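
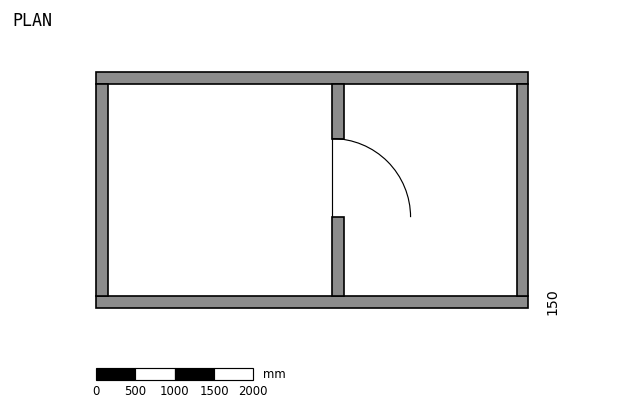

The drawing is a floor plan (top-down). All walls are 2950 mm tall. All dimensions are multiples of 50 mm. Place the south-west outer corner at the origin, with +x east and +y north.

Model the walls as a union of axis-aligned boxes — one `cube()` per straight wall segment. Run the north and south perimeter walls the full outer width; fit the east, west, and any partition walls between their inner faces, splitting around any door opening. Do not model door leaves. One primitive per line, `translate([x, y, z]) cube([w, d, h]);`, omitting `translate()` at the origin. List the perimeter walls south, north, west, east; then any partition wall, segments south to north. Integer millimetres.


cube([5500, 150, 2950]);
translate([0, 2850, 0]) cube([5500, 150, 2950]);
translate([0, 150, 0]) cube([150, 2700, 2950]);
translate([5350, 150, 0]) cube([150, 2700, 2950]);
translate([3000, 150, 0]) cube([150, 1000, 2950]);
translate([3000, 2150, 0]) cube([150, 700, 2950]);


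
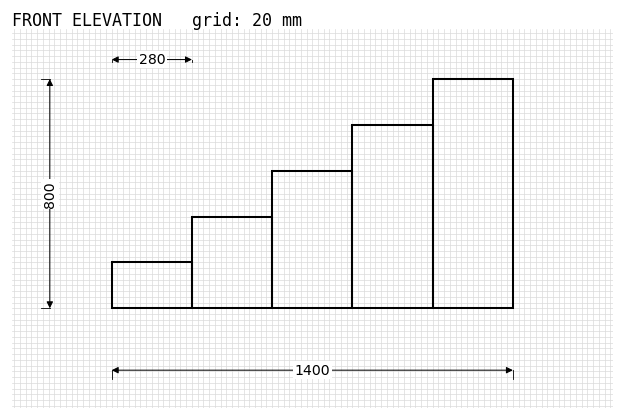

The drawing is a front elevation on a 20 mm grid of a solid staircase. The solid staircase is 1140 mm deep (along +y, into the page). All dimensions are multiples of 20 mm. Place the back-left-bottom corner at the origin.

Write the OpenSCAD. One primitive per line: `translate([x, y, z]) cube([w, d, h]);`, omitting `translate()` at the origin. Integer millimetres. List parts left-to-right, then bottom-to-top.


cube([280, 1140, 160]);
translate([280, 0, 0]) cube([280, 1140, 320]);
translate([560, 0, 0]) cube([280, 1140, 480]);
translate([840, 0, 0]) cube([280, 1140, 640]);
translate([1120, 0, 0]) cube([280, 1140, 800]);


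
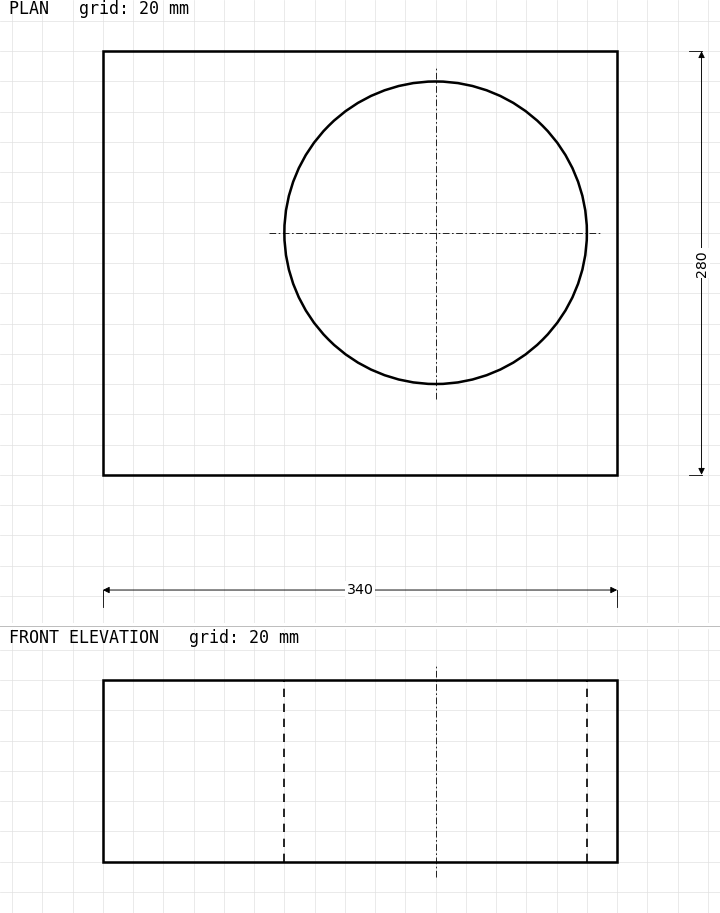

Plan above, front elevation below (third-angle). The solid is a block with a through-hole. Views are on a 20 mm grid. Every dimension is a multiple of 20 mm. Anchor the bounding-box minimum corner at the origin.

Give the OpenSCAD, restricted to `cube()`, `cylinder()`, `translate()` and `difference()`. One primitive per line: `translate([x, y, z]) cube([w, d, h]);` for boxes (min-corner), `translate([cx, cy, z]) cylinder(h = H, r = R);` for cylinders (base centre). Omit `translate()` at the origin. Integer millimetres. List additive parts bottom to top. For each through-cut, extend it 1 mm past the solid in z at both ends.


difference() {
  cube([340, 280, 120]);
  translate([220, 160, -1]) cylinder(h = 122, r = 100);
}


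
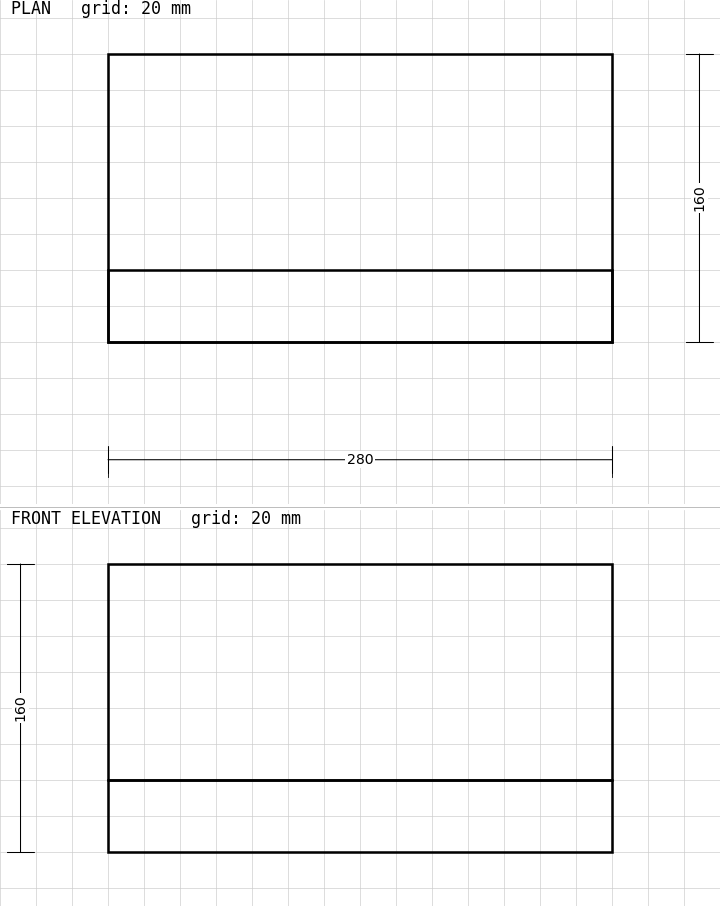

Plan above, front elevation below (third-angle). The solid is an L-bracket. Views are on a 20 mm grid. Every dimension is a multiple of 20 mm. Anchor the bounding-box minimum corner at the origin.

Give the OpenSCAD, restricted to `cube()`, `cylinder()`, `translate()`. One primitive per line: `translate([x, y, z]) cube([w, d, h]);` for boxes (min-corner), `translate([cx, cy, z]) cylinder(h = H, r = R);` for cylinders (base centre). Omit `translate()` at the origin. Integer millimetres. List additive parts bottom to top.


cube([280, 160, 40]);
translate([0, 0, 40]) cube([280, 40, 120]);


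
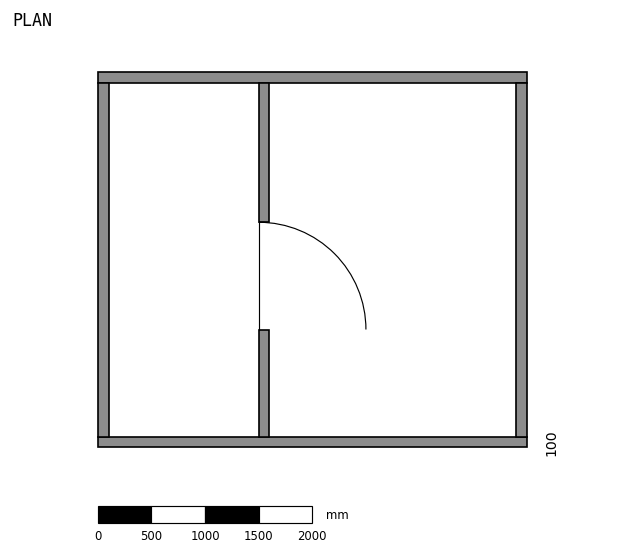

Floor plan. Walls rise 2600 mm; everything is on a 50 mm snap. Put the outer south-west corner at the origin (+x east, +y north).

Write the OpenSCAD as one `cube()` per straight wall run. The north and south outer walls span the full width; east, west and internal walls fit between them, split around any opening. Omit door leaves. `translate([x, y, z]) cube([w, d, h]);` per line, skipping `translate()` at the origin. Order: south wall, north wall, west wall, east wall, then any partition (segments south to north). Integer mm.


cube([4000, 100, 2600]);
translate([0, 3400, 0]) cube([4000, 100, 2600]);
translate([0, 100, 0]) cube([100, 3300, 2600]);
translate([3900, 100, 0]) cube([100, 3300, 2600]);
translate([1500, 100, 0]) cube([100, 1000, 2600]);
translate([1500, 2100, 0]) cube([100, 1300, 2600]);


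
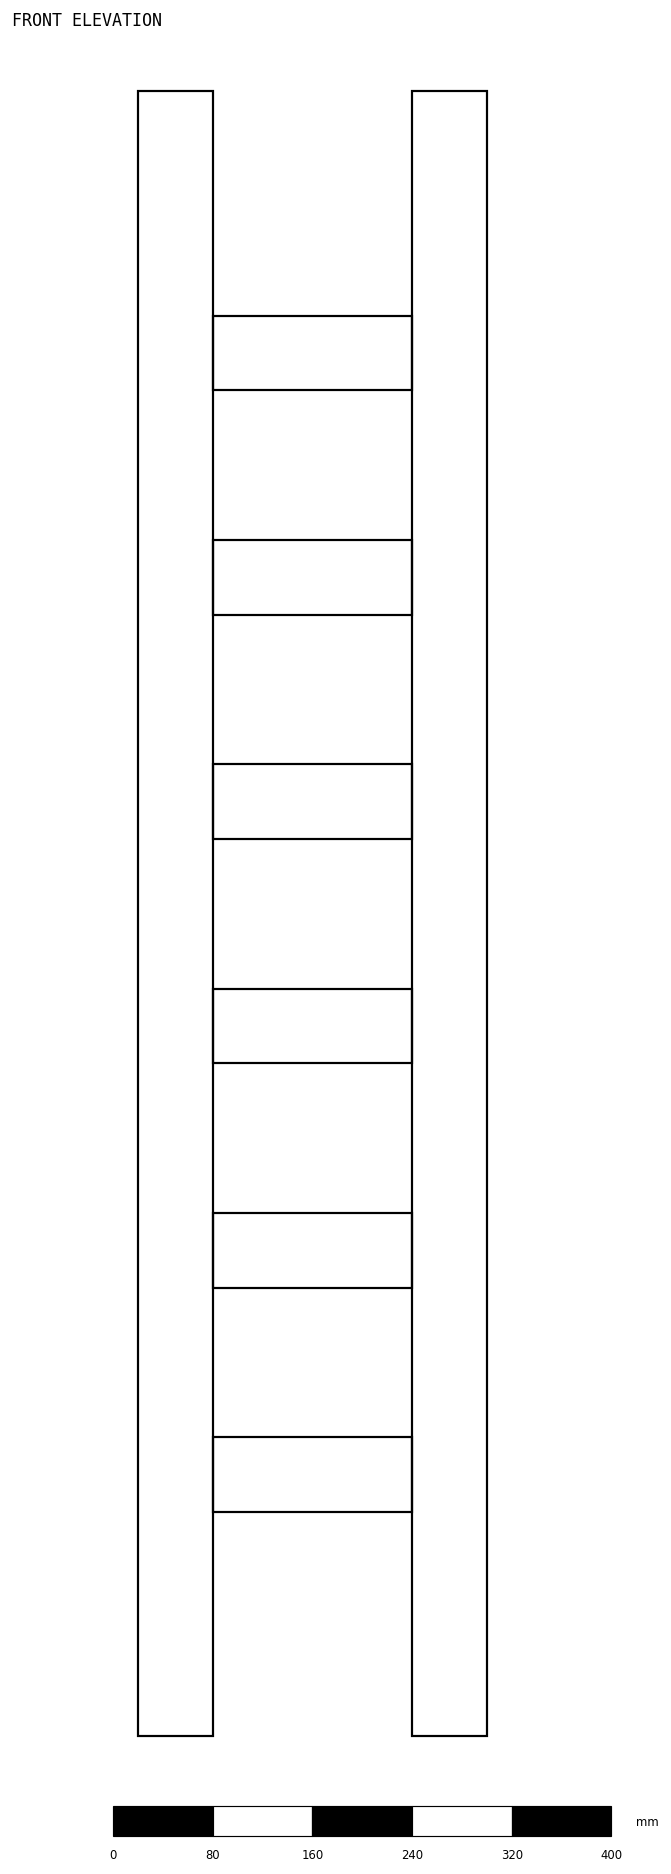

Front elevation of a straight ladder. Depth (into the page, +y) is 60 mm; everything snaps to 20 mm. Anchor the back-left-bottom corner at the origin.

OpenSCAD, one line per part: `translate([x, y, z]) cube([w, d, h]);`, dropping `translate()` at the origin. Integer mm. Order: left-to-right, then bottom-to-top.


cube([60, 60, 1320]);
translate([60, 0, 180]) cube([160, 60, 60]);
translate([60, 0, 360]) cube([160, 60, 60]);
translate([60, 0, 540]) cube([160, 60, 60]);
translate([60, 0, 720]) cube([160, 60, 60]);
translate([60, 0, 900]) cube([160, 60, 60]);
translate([60, 0, 1080]) cube([160, 60, 60]);
translate([220, 0, 0]) cube([60, 60, 1320]);


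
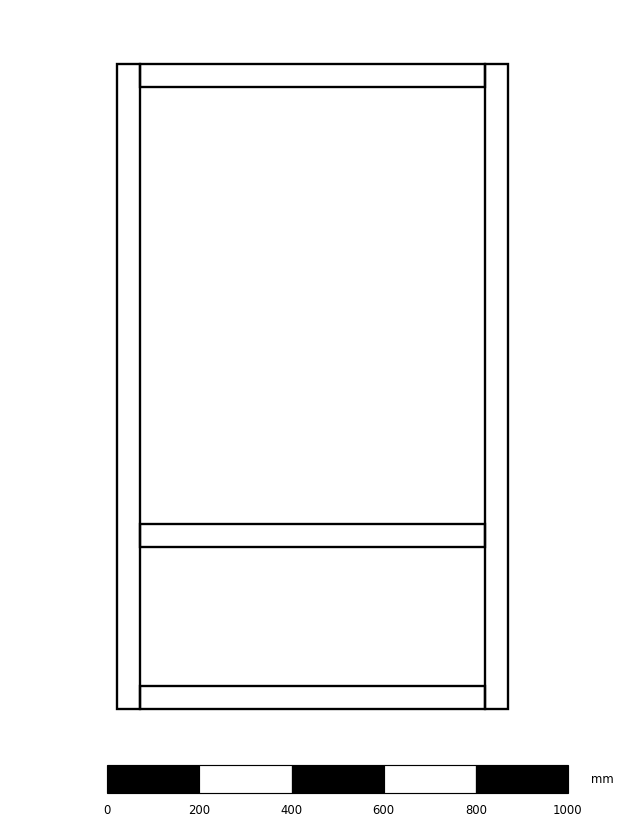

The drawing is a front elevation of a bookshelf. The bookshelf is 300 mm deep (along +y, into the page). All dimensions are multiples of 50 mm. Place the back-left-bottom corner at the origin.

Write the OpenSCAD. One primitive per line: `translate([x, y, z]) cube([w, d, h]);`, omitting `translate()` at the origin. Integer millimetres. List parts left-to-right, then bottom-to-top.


cube([50, 300, 1400]);
translate([50, 0, 0]) cube([750, 300, 50]);
translate([50, 0, 350]) cube([750, 300, 50]);
translate([50, 0, 1350]) cube([750, 300, 50]);
translate([800, 0, 0]) cube([50, 300, 1400]);


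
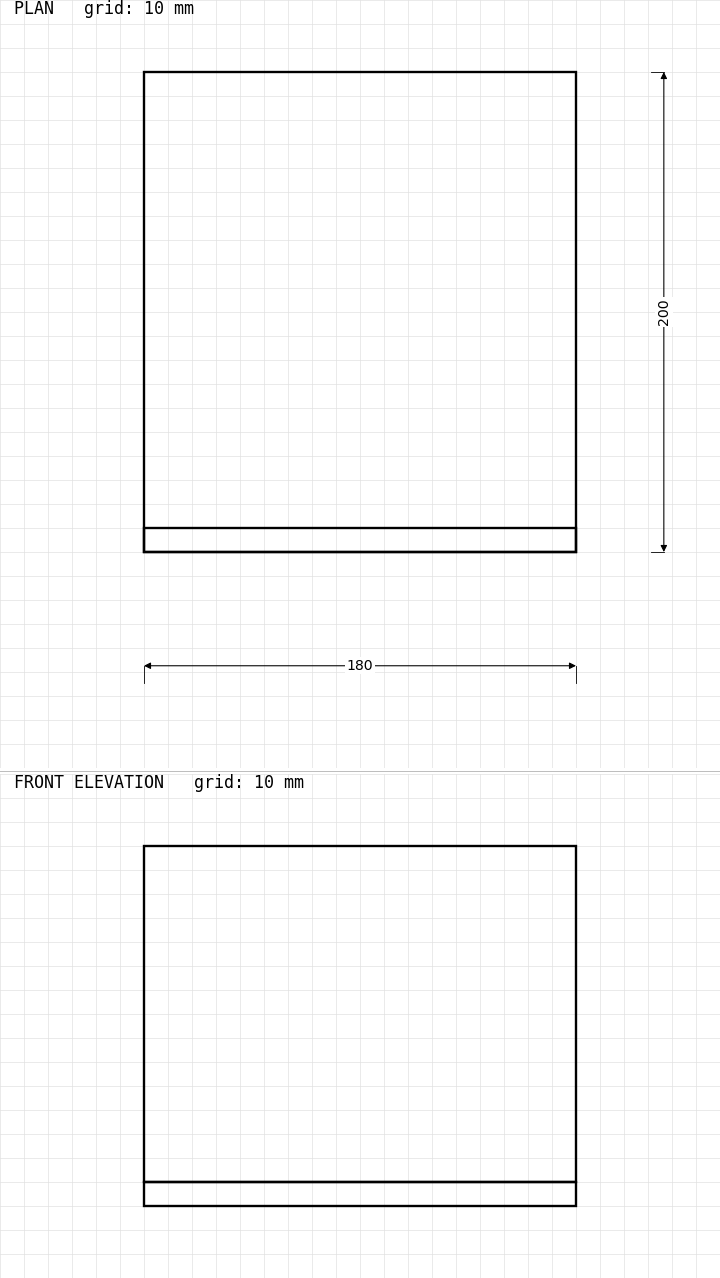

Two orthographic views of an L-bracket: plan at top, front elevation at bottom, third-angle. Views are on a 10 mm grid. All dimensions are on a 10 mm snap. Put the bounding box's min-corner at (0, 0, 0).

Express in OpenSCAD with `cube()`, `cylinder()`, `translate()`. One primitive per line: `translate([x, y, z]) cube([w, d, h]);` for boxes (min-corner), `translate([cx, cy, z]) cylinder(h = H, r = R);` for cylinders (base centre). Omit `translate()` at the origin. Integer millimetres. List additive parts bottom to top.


cube([180, 200, 10]);
translate([0, 0, 10]) cube([180, 10, 140]);


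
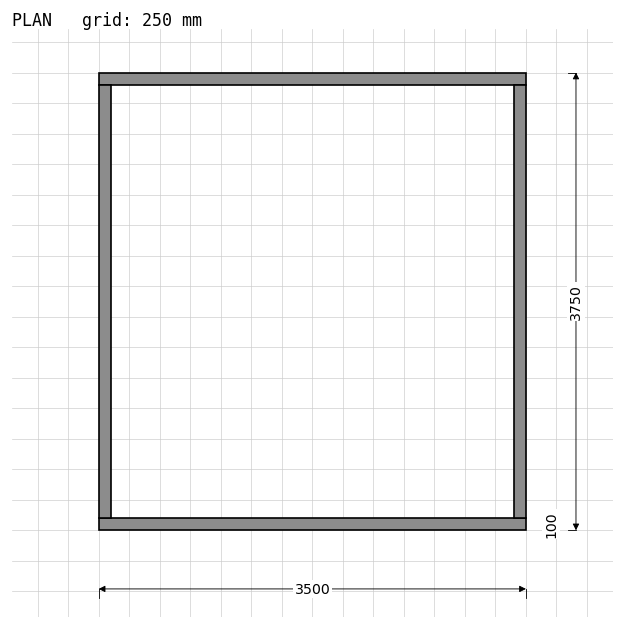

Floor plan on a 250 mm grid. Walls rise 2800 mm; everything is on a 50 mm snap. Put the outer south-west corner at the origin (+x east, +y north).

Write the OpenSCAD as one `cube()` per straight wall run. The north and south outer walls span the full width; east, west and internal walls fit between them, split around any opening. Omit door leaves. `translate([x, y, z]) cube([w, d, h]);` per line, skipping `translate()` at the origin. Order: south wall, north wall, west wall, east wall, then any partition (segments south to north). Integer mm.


cube([3500, 100, 2800]);
translate([0, 3650, 0]) cube([3500, 100, 2800]);
translate([0, 100, 0]) cube([100, 3550, 2800]);
translate([3400, 100, 0]) cube([100, 3550, 2800]);


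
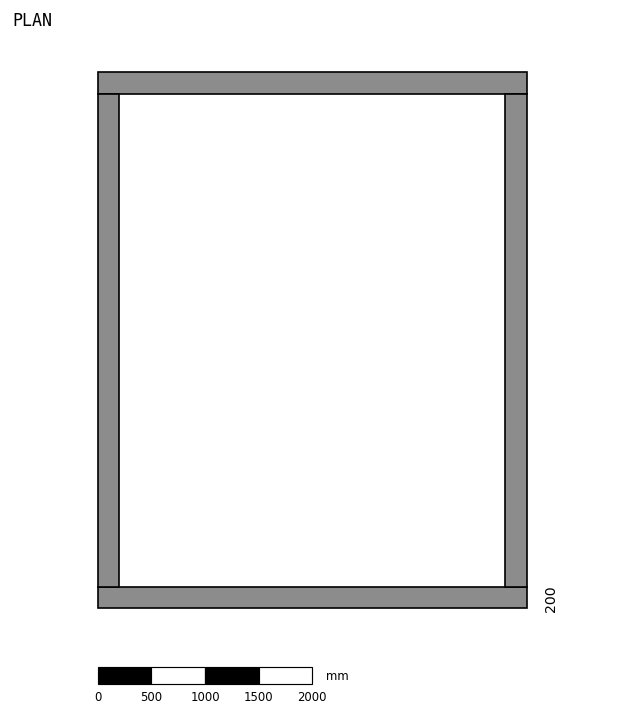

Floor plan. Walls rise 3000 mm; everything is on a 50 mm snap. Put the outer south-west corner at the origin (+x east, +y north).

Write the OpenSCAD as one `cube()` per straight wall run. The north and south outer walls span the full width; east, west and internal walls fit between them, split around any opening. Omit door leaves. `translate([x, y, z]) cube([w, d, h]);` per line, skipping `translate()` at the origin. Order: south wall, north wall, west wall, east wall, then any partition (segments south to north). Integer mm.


cube([4000, 200, 3000]);
translate([0, 4800, 0]) cube([4000, 200, 3000]);
translate([0, 200, 0]) cube([200, 4600, 3000]);
translate([3800, 200, 0]) cube([200, 4600, 3000]);


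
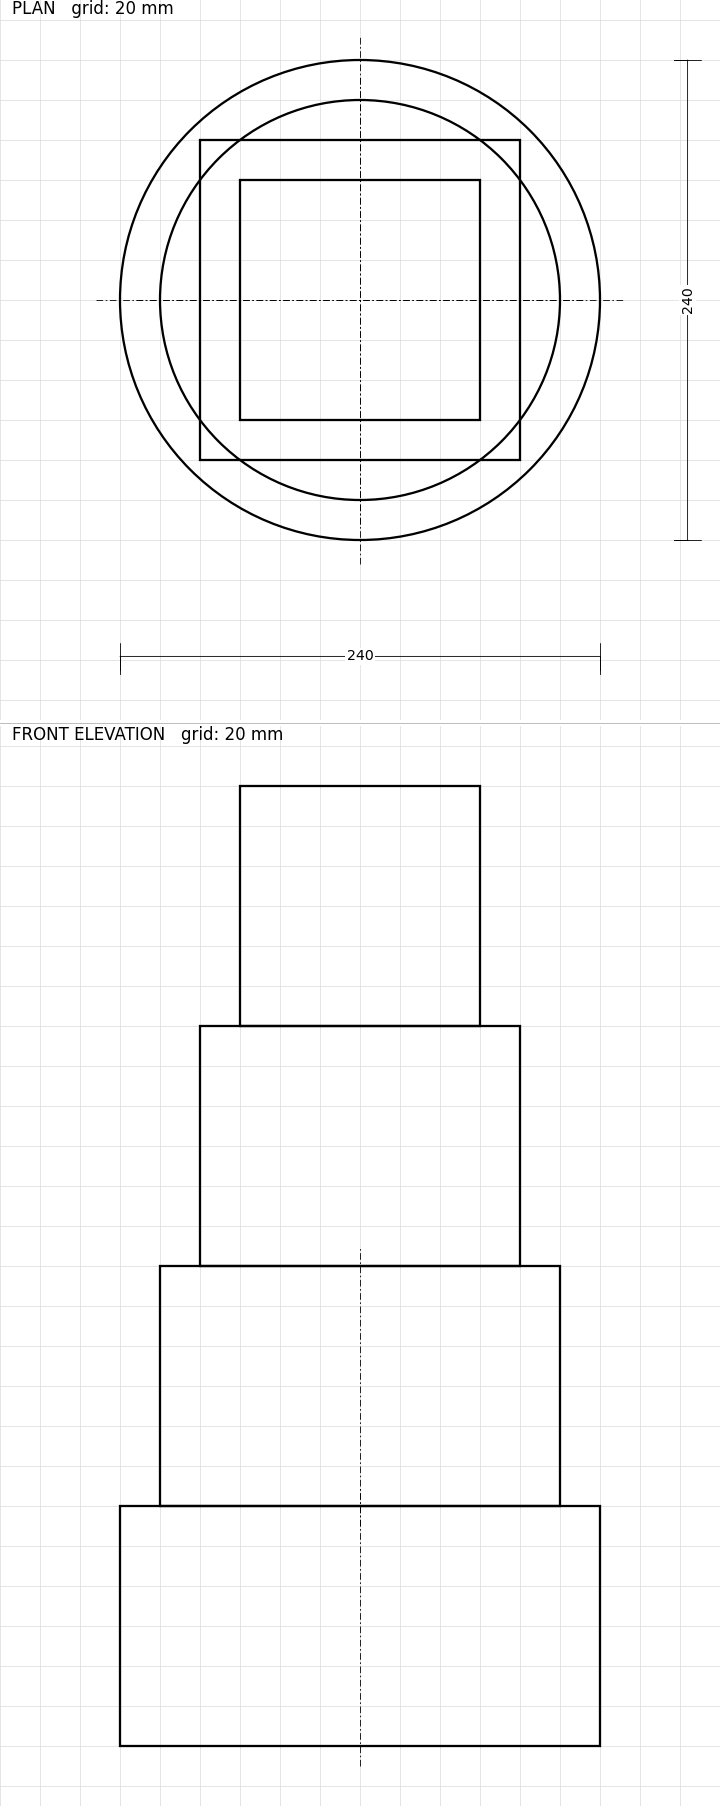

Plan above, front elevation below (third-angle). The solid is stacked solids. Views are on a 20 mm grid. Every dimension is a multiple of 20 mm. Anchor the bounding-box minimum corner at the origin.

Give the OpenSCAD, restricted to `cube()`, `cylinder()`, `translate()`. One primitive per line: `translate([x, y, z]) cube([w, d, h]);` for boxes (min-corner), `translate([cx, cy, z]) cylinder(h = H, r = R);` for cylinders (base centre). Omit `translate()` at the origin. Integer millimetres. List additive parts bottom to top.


translate([120, 120, 0]) cylinder(h = 120, r = 120);
translate([120, 120, 120]) cylinder(h = 120, r = 100);
translate([40, 40, 240]) cube([160, 160, 120]);
translate([60, 60, 360]) cube([120, 120, 120]);


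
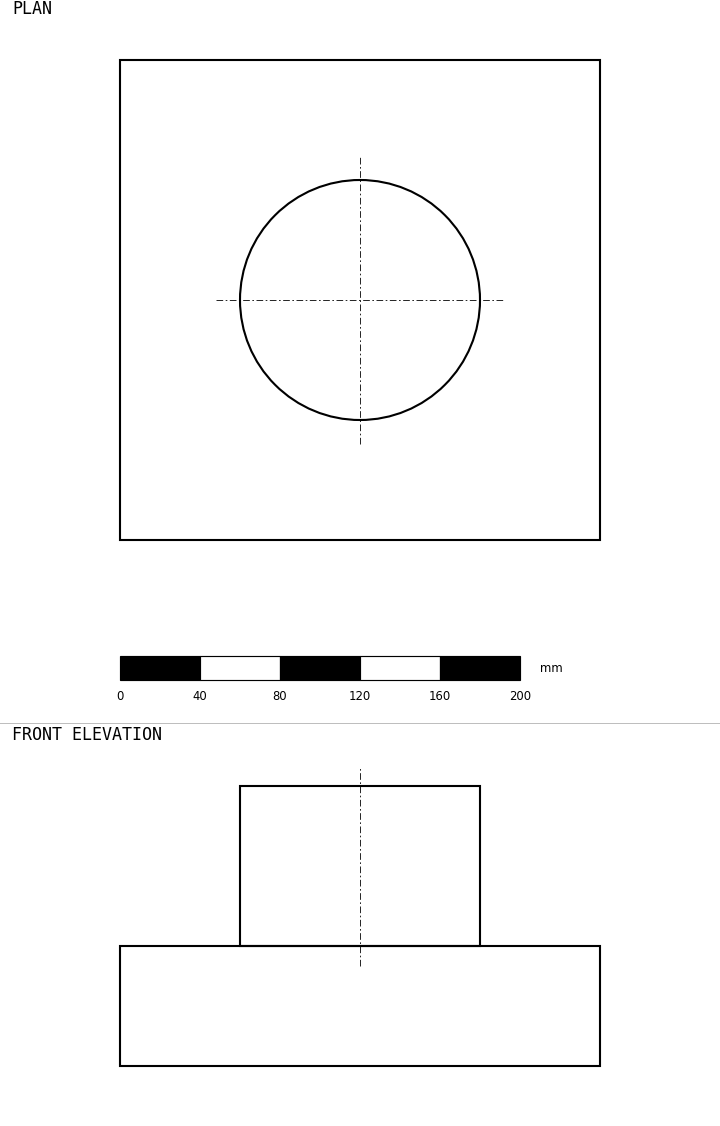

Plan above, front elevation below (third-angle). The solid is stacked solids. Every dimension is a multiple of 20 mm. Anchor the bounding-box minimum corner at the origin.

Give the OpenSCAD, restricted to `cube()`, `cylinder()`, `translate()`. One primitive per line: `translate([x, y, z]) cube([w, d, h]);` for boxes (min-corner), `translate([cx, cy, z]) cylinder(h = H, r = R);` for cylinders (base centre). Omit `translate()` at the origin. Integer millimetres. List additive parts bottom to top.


cube([240, 240, 60]);
translate([120, 120, 60]) cylinder(h = 80, r = 60);


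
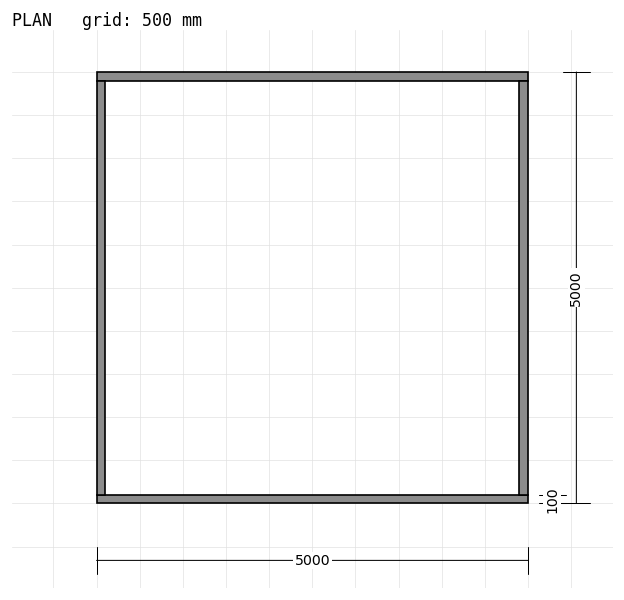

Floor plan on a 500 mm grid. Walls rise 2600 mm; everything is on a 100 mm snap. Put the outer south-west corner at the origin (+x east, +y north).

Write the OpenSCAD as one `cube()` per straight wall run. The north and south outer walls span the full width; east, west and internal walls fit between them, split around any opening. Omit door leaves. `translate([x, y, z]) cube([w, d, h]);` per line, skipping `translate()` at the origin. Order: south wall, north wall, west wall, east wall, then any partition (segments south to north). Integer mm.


cube([5000, 100, 2600]);
translate([0, 4900, 0]) cube([5000, 100, 2600]);
translate([0, 100, 0]) cube([100, 4800, 2600]);
translate([4900, 100, 0]) cube([100, 4800, 2600]);


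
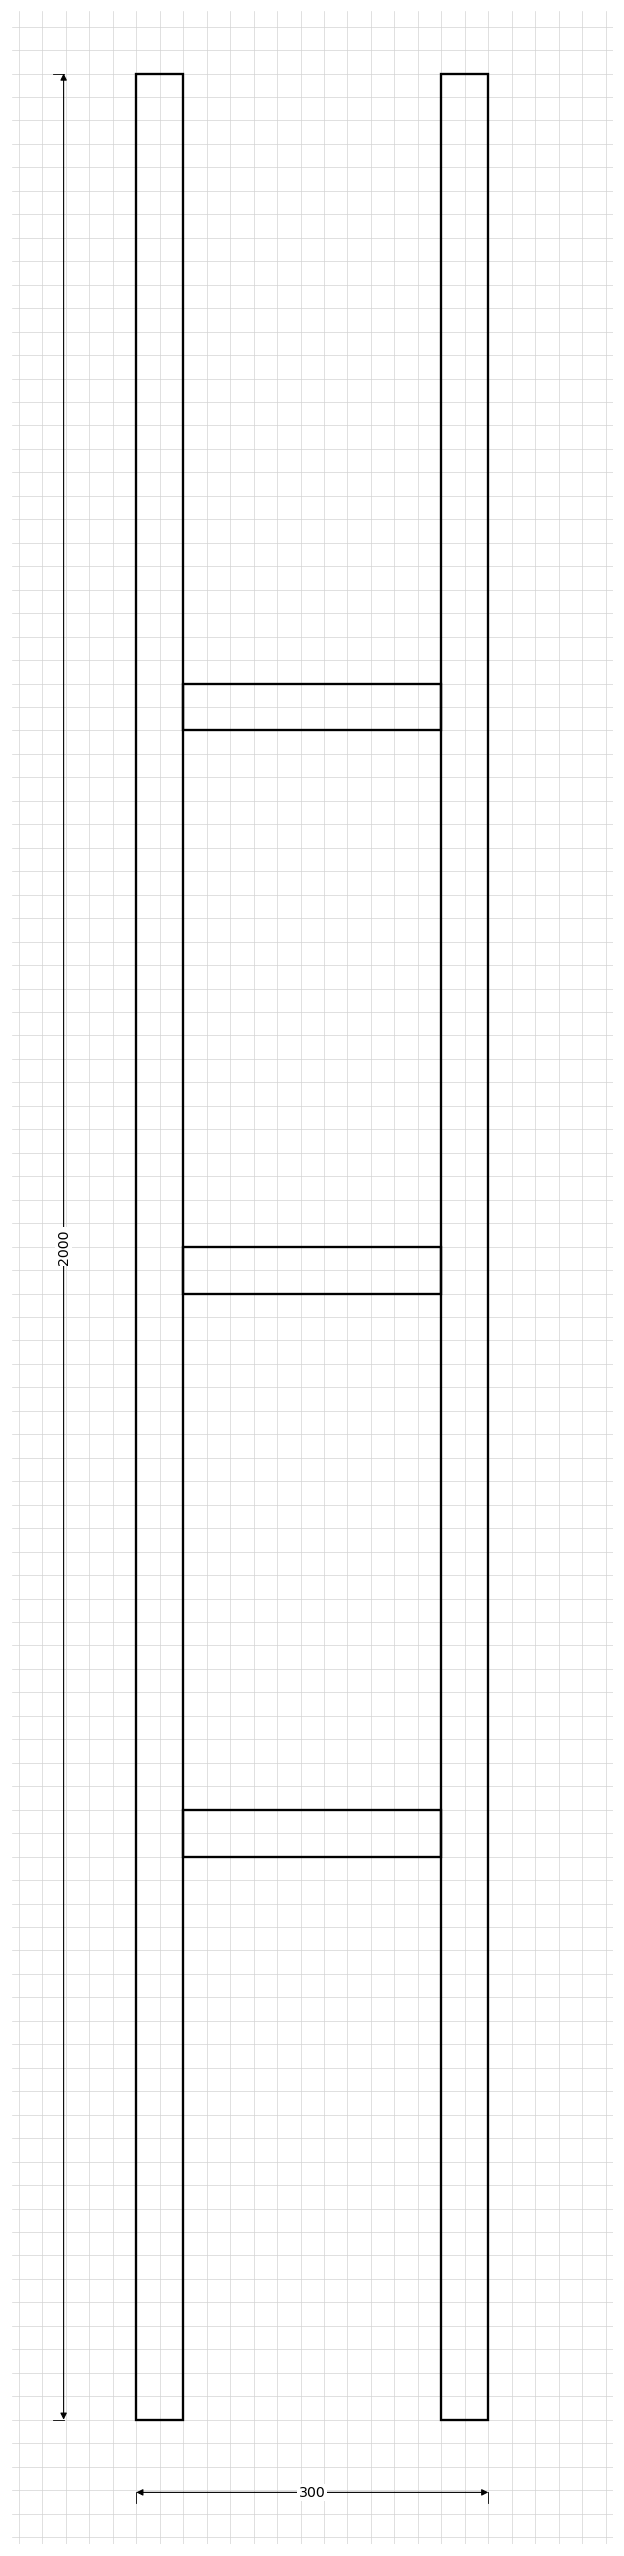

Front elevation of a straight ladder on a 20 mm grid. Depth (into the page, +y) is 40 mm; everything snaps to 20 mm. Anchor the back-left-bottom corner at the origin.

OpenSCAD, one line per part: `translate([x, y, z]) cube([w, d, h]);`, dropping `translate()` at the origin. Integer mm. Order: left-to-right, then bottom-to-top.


cube([40, 40, 2000]);
translate([40, 0, 480]) cube([220, 40, 40]);
translate([40, 0, 960]) cube([220, 40, 40]);
translate([40, 0, 1440]) cube([220, 40, 40]);
translate([260, 0, 0]) cube([40, 40, 2000]);


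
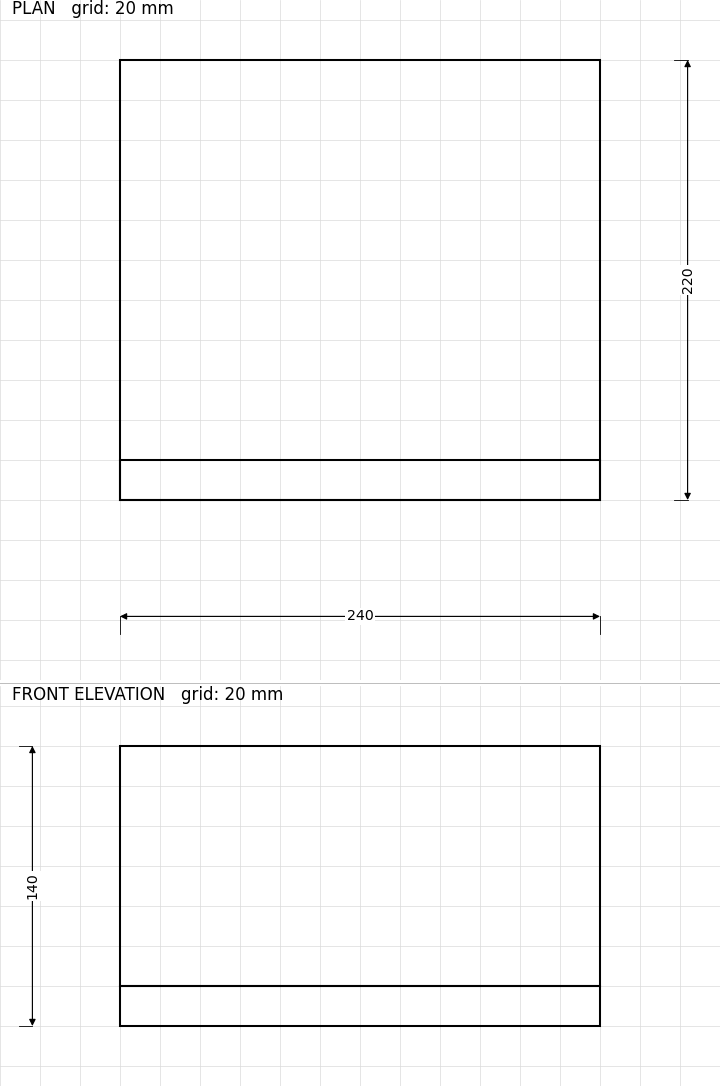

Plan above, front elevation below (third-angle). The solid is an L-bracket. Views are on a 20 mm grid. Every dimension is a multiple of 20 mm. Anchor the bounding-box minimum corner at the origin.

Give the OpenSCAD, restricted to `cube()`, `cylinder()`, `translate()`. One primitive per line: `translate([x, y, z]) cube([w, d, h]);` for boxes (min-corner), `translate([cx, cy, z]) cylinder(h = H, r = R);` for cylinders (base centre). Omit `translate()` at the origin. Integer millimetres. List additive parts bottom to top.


cube([240, 220, 20]);
translate([0, 0, 20]) cube([240, 20, 120]);


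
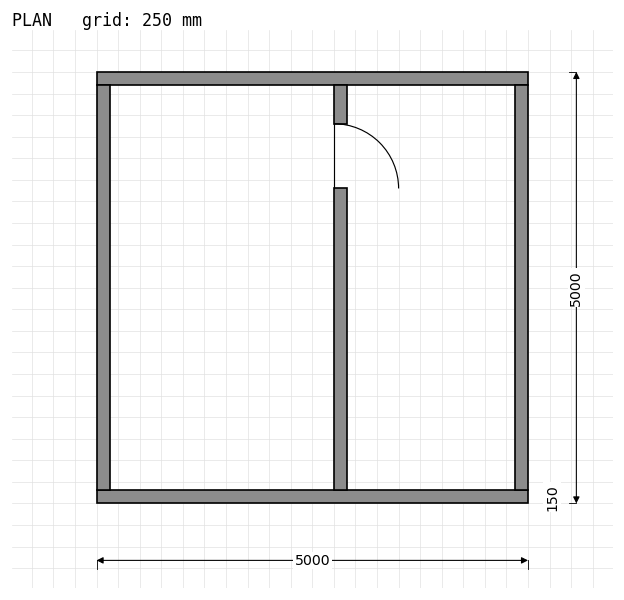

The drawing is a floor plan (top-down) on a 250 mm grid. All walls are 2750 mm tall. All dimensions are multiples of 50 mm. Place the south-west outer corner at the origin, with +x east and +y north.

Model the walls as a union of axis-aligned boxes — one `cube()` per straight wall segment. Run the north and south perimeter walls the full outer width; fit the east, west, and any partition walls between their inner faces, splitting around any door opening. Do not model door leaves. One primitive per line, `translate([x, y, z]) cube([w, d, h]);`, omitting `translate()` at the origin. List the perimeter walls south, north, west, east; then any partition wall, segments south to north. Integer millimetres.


cube([5000, 150, 2750]);
translate([0, 4850, 0]) cube([5000, 150, 2750]);
translate([0, 150, 0]) cube([150, 4700, 2750]);
translate([4850, 150, 0]) cube([150, 4700, 2750]);
translate([2750, 150, 0]) cube([150, 3500, 2750]);
translate([2750, 4400, 0]) cube([150, 450, 2750]);


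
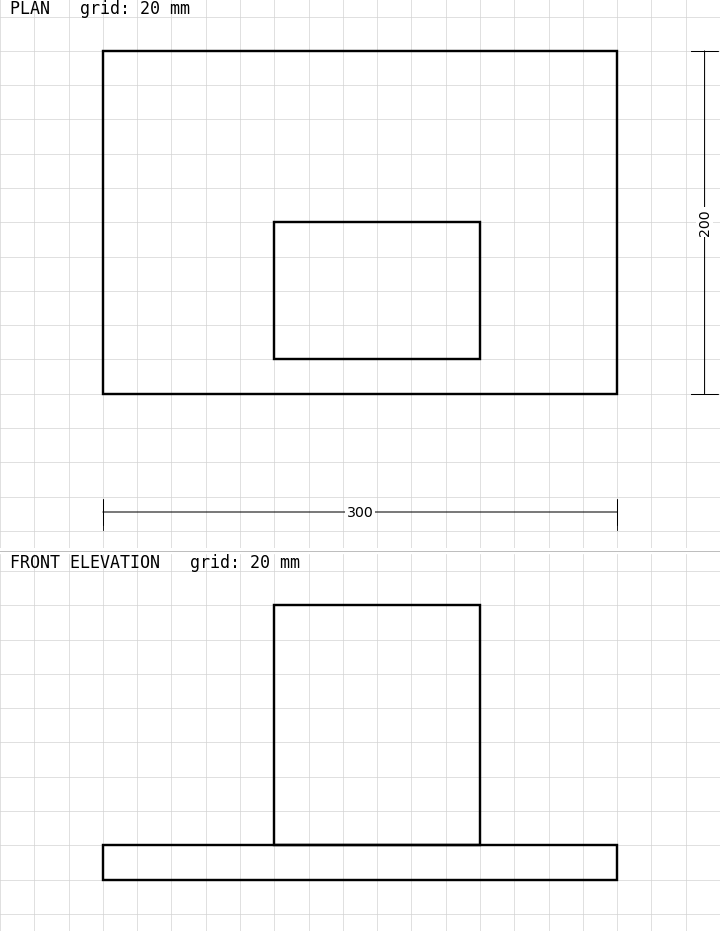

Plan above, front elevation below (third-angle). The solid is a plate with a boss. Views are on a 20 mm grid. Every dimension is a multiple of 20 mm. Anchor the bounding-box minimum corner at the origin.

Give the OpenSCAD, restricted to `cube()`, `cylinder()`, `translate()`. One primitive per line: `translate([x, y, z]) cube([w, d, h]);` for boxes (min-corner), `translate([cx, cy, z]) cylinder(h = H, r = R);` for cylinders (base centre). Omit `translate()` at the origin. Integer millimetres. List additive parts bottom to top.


cube([300, 200, 20]);
translate([100, 20, 20]) cube([120, 80, 140]);


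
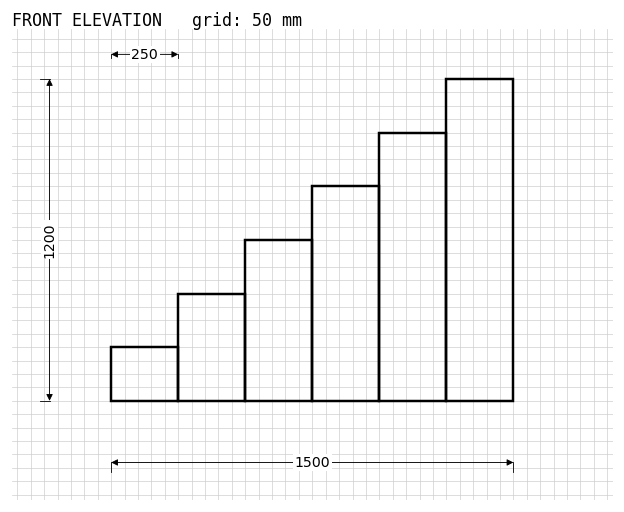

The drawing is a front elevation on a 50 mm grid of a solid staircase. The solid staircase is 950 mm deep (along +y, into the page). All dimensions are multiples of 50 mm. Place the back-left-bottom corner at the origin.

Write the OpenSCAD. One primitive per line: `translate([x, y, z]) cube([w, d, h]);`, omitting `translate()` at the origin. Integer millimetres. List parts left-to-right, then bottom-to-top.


cube([250, 950, 200]);
translate([250, 0, 0]) cube([250, 950, 400]);
translate([500, 0, 0]) cube([250, 950, 600]);
translate([750, 0, 0]) cube([250, 950, 800]);
translate([1000, 0, 0]) cube([250, 950, 1000]);
translate([1250, 0, 0]) cube([250, 950, 1200]);


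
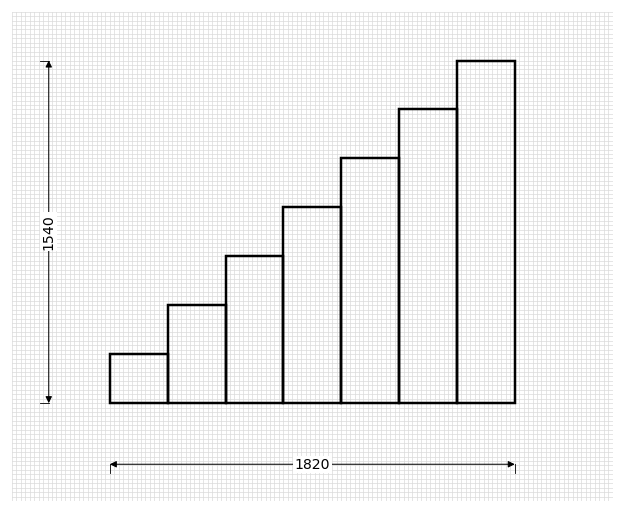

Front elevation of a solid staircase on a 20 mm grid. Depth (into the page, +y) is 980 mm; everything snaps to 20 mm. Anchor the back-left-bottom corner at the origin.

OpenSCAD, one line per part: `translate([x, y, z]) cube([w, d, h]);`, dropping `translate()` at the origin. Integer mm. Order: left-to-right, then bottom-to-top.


cube([260, 980, 220]);
translate([260, 0, 0]) cube([260, 980, 440]);
translate([520, 0, 0]) cube([260, 980, 660]);
translate([780, 0, 0]) cube([260, 980, 880]);
translate([1040, 0, 0]) cube([260, 980, 1100]);
translate([1300, 0, 0]) cube([260, 980, 1320]);
translate([1560, 0, 0]) cube([260, 980, 1540]);


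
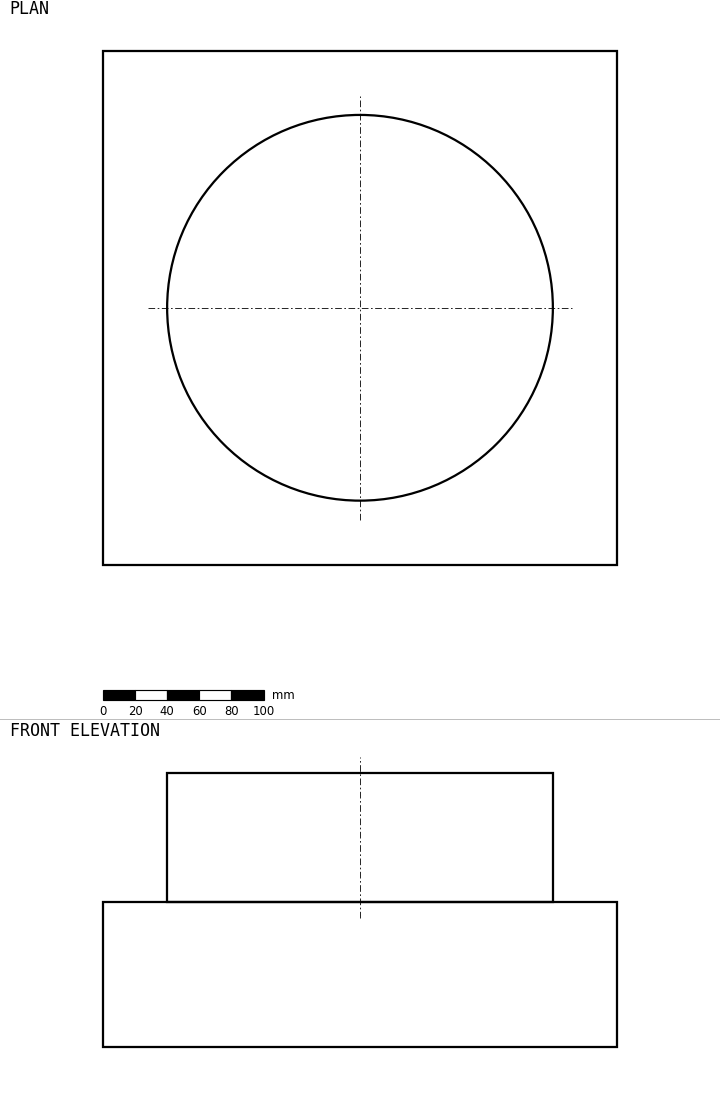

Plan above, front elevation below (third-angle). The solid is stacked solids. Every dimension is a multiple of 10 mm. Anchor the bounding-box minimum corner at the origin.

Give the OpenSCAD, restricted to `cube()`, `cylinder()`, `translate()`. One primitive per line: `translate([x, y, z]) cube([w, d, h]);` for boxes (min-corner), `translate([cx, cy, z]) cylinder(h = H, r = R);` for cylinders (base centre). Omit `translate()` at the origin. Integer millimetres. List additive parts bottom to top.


cube([320, 320, 90]);
translate([160, 160, 90]) cylinder(h = 80, r = 120);


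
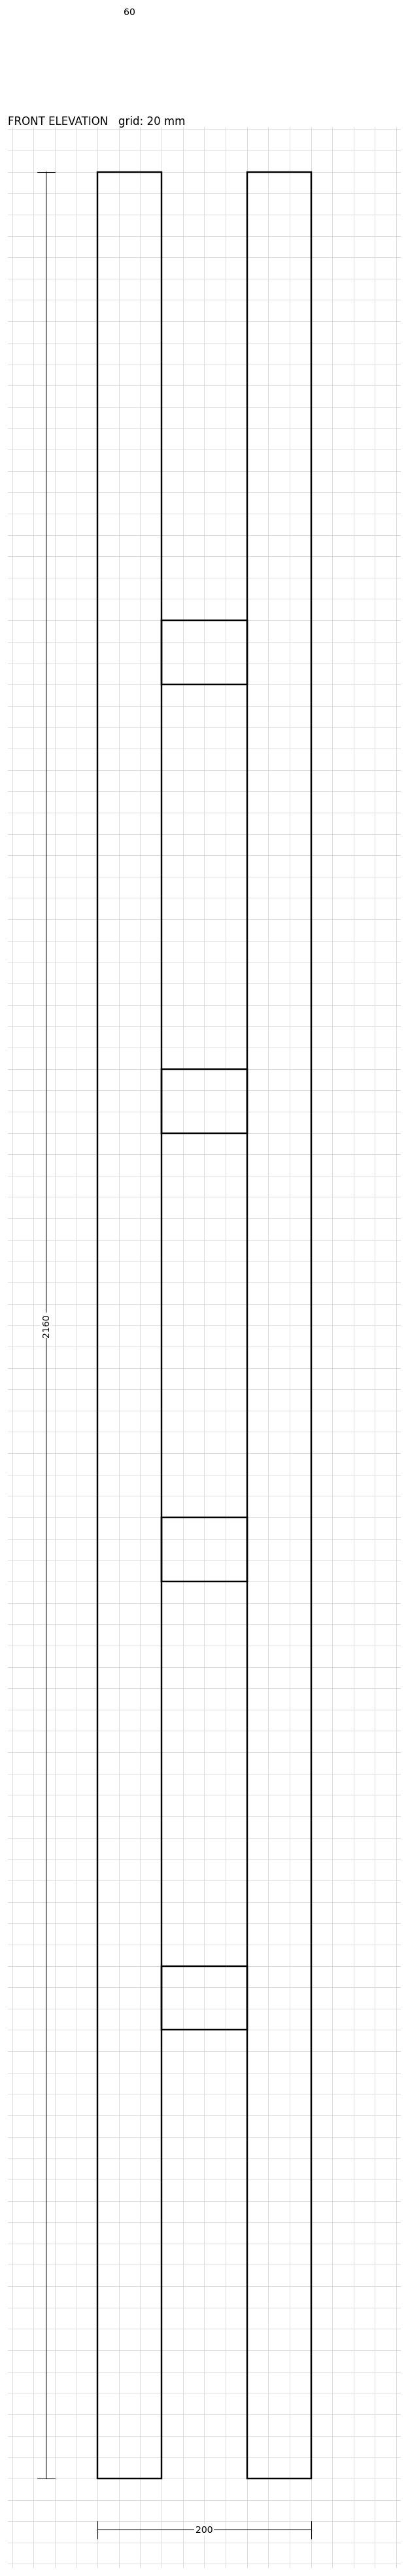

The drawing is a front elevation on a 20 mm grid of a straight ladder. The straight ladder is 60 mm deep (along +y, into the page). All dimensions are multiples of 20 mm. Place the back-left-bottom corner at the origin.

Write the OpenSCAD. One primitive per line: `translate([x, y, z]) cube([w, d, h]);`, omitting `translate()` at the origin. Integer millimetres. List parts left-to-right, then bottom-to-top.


cube([60, 60, 2160]);
translate([60, 0, 420]) cube([80, 60, 60]);
translate([60, 0, 840]) cube([80, 60, 60]);
translate([60, 0, 1260]) cube([80, 60, 60]);
translate([60, 0, 1680]) cube([80, 60, 60]);
translate([140, 0, 0]) cube([60, 60, 2160]);


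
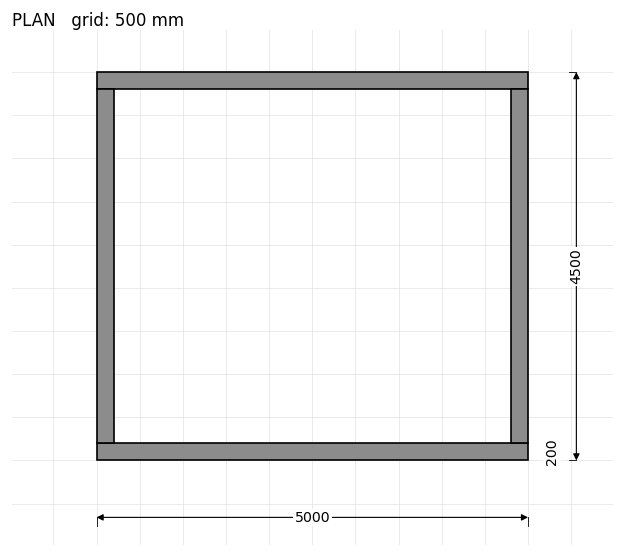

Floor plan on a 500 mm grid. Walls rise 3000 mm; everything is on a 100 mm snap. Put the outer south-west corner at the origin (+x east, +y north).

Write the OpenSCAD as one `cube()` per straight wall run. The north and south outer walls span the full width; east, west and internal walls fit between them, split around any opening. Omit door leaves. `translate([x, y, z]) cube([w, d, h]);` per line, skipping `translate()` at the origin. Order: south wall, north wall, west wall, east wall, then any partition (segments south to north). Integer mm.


cube([5000, 200, 3000]);
translate([0, 4300, 0]) cube([5000, 200, 3000]);
translate([0, 200, 0]) cube([200, 4100, 3000]);
translate([4800, 200, 0]) cube([200, 4100, 3000]);


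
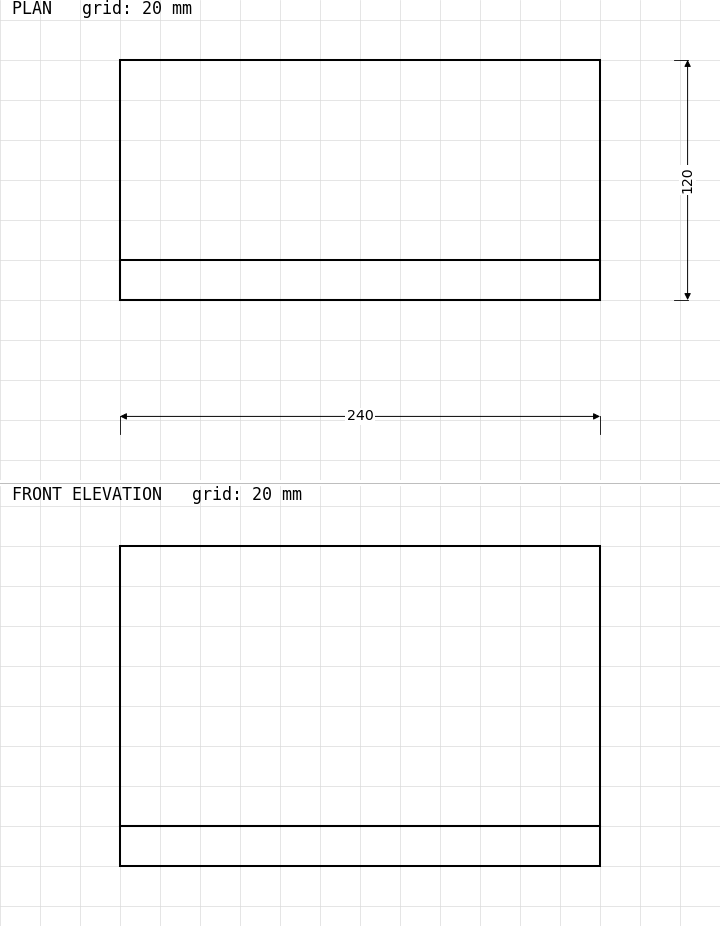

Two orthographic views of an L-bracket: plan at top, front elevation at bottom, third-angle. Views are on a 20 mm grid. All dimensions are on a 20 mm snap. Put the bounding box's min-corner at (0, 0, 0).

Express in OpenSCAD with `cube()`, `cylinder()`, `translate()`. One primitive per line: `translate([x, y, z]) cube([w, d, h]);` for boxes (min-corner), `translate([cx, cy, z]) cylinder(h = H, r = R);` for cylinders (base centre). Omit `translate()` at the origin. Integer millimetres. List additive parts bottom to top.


cube([240, 120, 20]);
translate([0, 0, 20]) cube([240, 20, 140]);


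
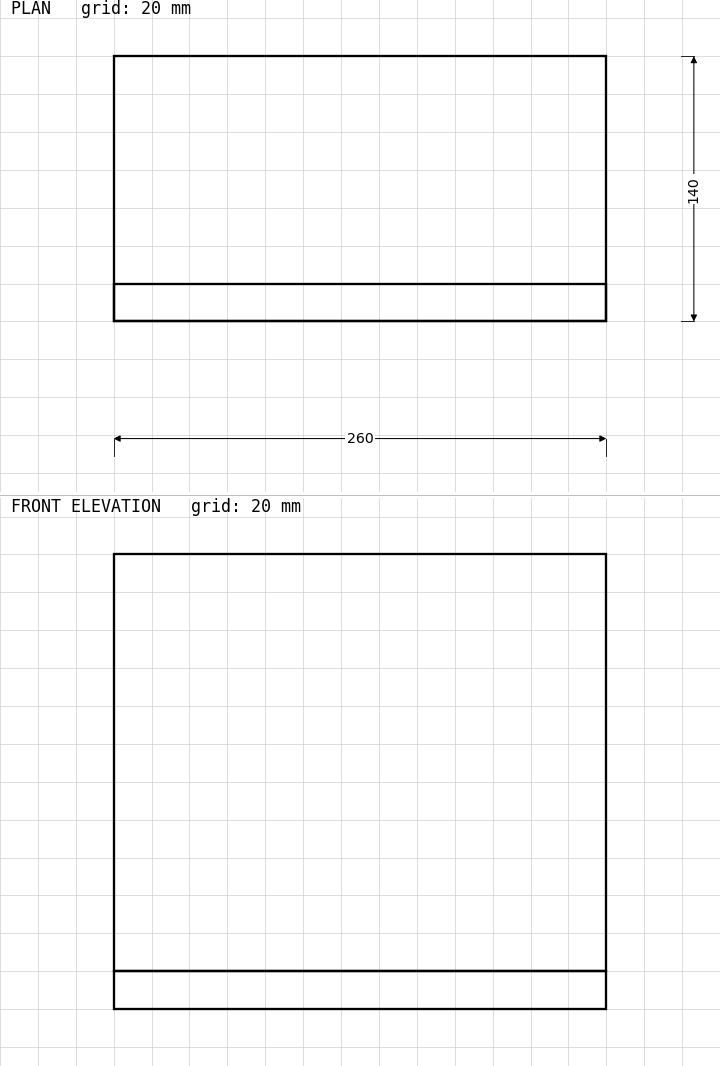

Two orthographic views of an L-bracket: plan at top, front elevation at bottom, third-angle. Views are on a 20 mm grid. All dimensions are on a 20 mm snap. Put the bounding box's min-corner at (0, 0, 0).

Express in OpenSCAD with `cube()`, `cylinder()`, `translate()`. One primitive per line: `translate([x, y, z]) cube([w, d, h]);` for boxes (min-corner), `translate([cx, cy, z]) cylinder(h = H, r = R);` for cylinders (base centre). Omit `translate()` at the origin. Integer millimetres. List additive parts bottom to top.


cube([260, 140, 20]);
translate([0, 0, 20]) cube([260, 20, 220]);


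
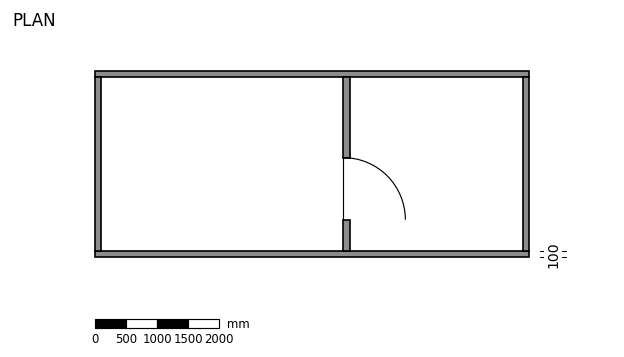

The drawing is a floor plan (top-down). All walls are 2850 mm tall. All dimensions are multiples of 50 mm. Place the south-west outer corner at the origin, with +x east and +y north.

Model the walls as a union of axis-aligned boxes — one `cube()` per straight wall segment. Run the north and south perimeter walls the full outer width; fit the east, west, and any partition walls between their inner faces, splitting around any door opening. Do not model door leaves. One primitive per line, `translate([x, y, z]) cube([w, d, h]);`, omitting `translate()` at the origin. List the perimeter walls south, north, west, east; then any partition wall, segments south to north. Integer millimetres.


cube([7000, 100, 2850]);
translate([0, 2900, 0]) cube([7000, 100, 2850]);
translate([0, 100, 0]) cube([100, 2800, 2850]);
translate([6900, 100, 0]) cube([100, 2800, 2850]);
translate([4000, 100, 0]) cube([100, 500, 2850]);
translate([4000, 1600, 0]) cube([100, 1300, 2850]);


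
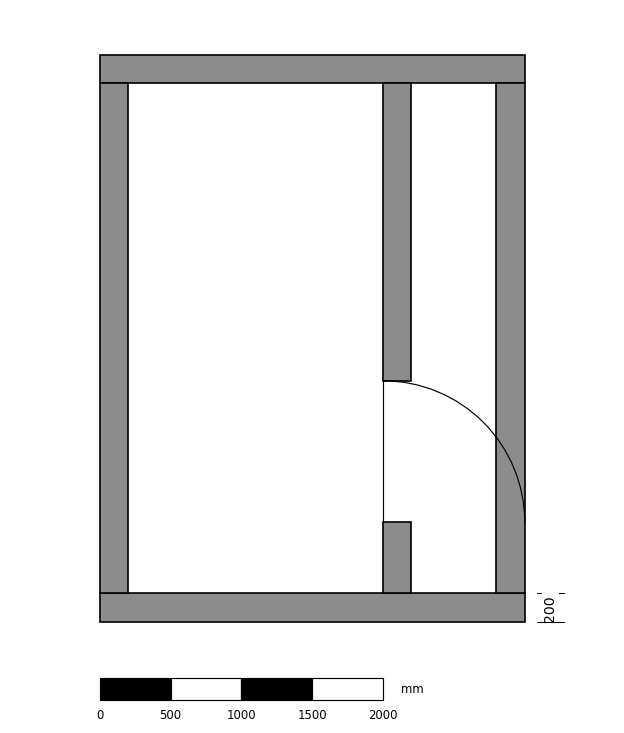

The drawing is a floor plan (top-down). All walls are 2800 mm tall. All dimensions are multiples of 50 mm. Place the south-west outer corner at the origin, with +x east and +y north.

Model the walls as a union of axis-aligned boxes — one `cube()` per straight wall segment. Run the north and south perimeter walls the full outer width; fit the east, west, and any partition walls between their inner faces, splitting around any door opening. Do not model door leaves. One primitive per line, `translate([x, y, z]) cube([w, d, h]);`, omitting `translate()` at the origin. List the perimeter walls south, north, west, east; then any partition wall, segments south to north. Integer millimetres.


cube([3000, 200, 2800]);
translate([0, 3800, 0]) cube([3000, 200, 2800]);
translate([0, 200, 0]) cube([200, 3600, 2800]);
translate([2800, 200, 0]) cube([200, 3600, 2800]);
translate([2000, 200, 0]) cube([200, 500, 2800]);
translate([2000, 1700, 0]) cube([200, 2100, 2800]);


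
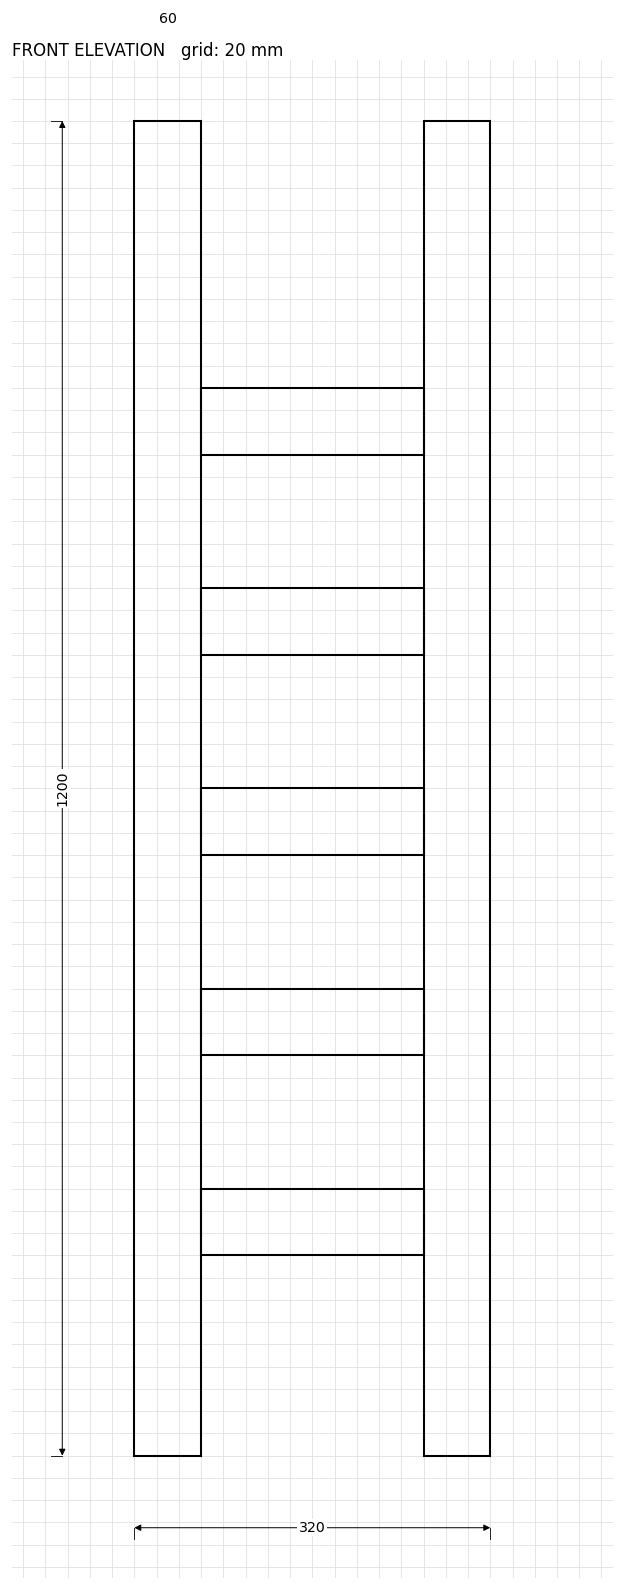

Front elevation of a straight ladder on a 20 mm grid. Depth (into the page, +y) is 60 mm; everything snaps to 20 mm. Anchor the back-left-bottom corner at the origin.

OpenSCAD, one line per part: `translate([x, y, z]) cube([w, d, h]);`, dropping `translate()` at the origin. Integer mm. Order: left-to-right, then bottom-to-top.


cube([60, 60, 1200]);
translate([60, 0, 180]) cube([200, 60, 60]);
translate([60, 0, 360]) cube([200, 60, 60]);
translate([60, 0, 540]) cube([200, 60, 60]);
translate([60, 0, 720]) cube([200, 60, 60]);
translate([60, 0, 900]) cube([200, 60, 60]);
translate([260, 0, 0]) cube([60, 60, 1200]);


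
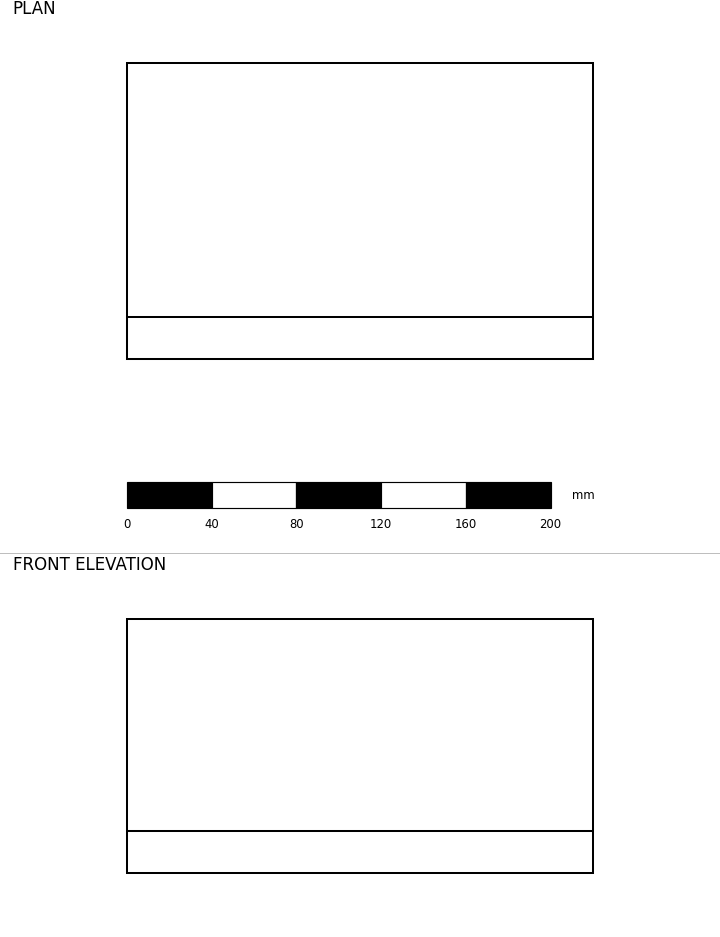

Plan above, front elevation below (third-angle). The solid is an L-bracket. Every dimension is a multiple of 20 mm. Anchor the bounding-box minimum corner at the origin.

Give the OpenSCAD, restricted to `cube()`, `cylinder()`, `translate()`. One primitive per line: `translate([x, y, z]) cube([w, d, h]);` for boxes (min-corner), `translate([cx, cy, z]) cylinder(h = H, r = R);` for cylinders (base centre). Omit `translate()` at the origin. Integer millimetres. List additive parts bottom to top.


cube([220, 140, 20]);
translate([0, 0, 20]) cube([220, 20, 100]);


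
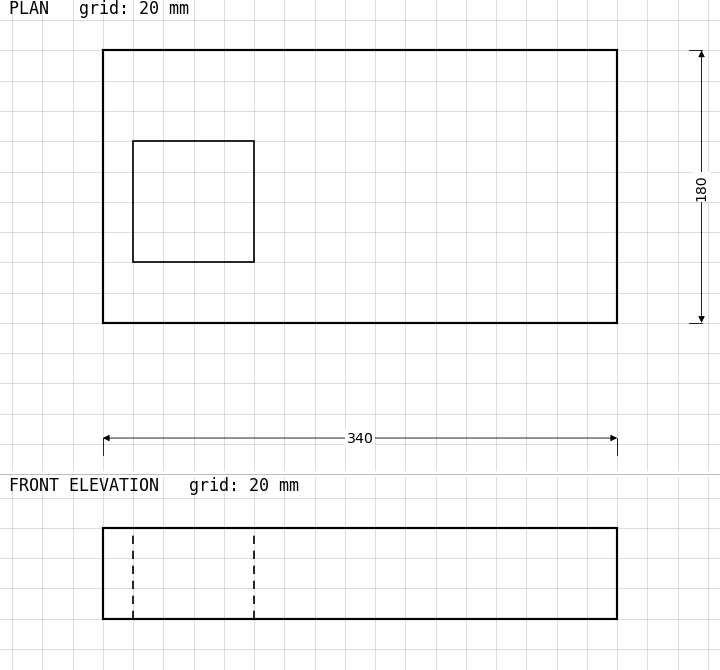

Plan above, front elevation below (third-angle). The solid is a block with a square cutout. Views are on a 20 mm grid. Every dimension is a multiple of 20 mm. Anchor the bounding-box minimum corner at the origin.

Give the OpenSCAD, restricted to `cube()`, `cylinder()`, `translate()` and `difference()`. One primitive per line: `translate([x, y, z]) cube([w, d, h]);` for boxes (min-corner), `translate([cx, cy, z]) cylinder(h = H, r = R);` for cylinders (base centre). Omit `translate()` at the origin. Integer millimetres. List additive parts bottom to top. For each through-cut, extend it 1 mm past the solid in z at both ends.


difference() {
  cube([340, 180, 60]);
  translate([20, 40, -1]) cube([80, 80, 62]);
}


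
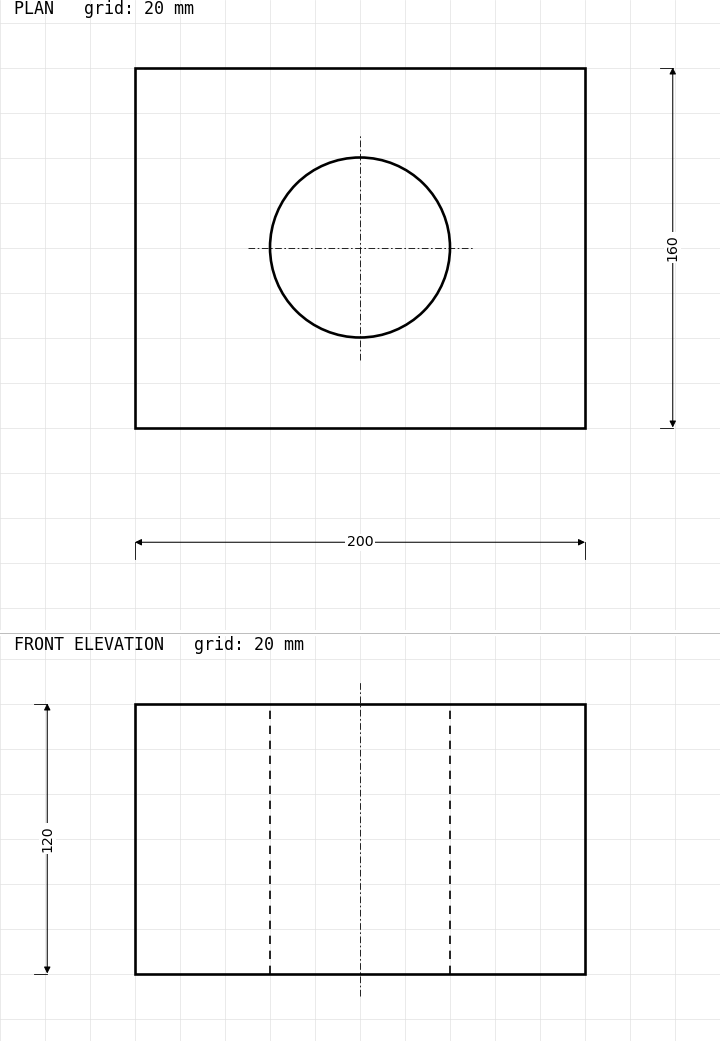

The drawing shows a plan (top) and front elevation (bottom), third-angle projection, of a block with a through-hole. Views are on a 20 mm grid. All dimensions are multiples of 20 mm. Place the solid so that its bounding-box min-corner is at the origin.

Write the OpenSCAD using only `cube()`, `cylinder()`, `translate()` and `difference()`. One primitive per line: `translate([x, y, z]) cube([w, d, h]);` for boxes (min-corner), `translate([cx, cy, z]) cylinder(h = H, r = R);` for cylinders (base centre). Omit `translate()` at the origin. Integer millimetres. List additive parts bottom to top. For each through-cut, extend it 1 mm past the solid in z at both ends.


difference() {
  cube([200, 160, 120]);
  translate([100, 80, -1]) cylinder(h = 122, r = 40);
}


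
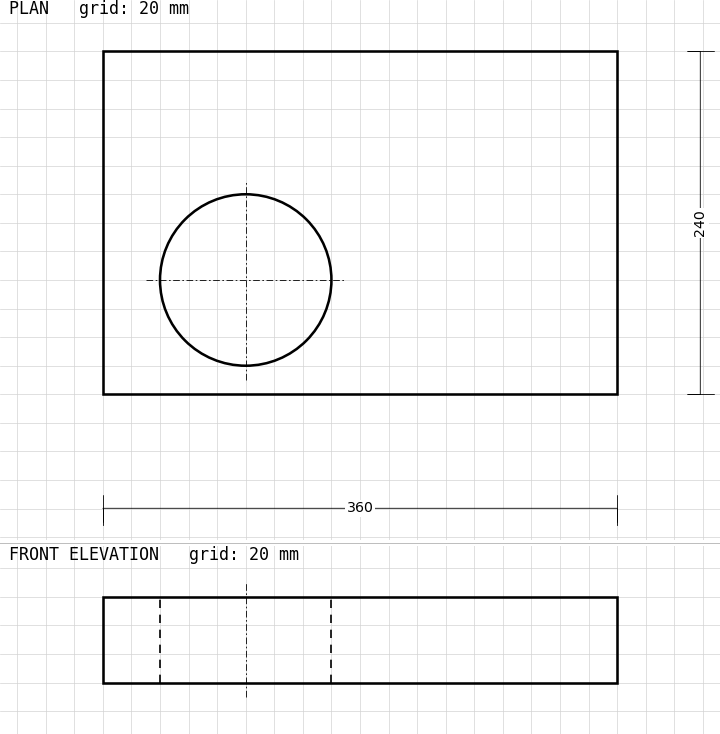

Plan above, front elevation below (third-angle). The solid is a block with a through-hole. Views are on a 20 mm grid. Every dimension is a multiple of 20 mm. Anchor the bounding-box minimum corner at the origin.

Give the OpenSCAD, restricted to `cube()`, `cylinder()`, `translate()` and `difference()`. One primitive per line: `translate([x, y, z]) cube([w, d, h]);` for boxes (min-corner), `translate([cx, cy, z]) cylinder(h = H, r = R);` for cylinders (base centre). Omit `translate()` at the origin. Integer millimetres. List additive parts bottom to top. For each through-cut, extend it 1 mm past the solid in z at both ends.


difference() {
  cube([360, 240, 60]);
  translate([100, 80, -1]) cylinder(h = 62, r = 60);
}


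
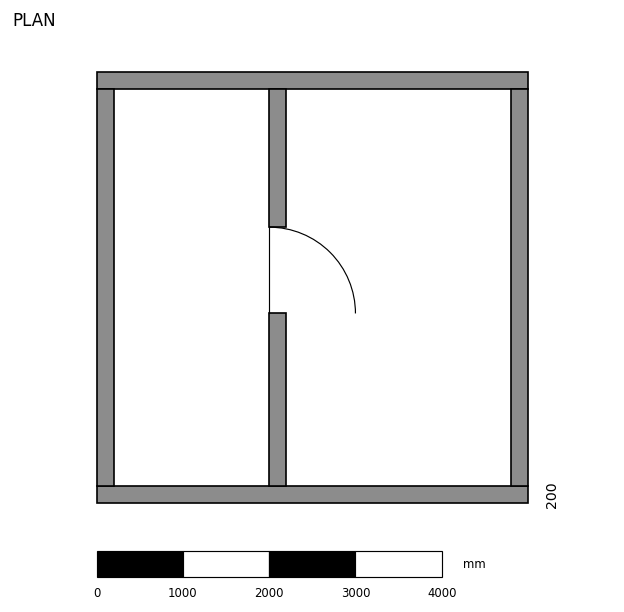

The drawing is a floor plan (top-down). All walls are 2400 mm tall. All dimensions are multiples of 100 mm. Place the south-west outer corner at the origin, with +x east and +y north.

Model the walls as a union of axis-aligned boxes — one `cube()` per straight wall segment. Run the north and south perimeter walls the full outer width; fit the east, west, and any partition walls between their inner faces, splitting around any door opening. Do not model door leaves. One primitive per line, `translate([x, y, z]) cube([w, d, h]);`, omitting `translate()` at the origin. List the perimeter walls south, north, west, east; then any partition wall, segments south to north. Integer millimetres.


cube([5000, 200, 2400]);
translate([0, 4800, 0]) cube([5000, 200, 2400]);
translate([0, 200, 0]) cube([200, 4600, 2400]);
translate([4800, 200, 0]) cube([200, 4600, 2400]);
translate([2000, 200, 0]) cube([200, 2000, 2400]);
translate([2000, 3200, 0]) cube([200, 1600, 2400]);


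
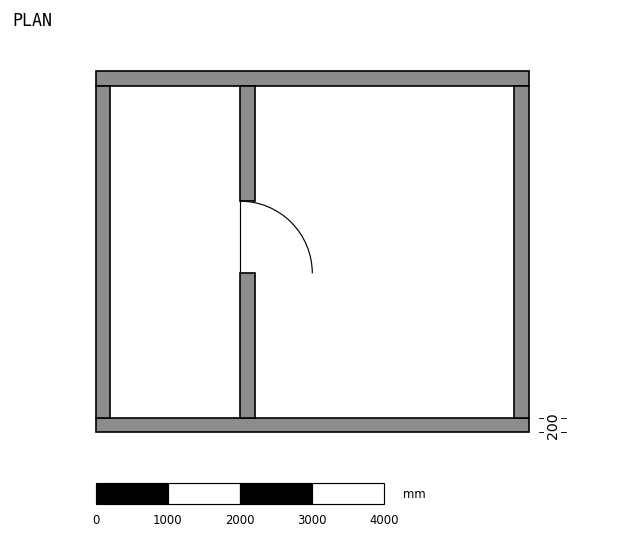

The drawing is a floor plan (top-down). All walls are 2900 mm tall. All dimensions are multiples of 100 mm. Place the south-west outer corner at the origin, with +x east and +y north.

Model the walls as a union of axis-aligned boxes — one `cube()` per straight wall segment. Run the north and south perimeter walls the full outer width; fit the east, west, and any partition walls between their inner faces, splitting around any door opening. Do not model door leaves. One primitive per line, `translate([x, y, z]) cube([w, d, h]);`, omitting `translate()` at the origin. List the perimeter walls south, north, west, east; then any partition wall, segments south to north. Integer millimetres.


cube([6000, 200, 2900]);
translate([0, 4800, 0]) cube([6000, 200, 2900]);
translate([0, 200, 0]) cube([200, 4600, 2900]);
translate([5800, 200, 0]) cube([200, 4600, 2900]);
translate([2000, 200, 0]) cube([200, 2000, 2900]);
translate([2000, 3200, 0]) cube([200, 1600, 2900]);


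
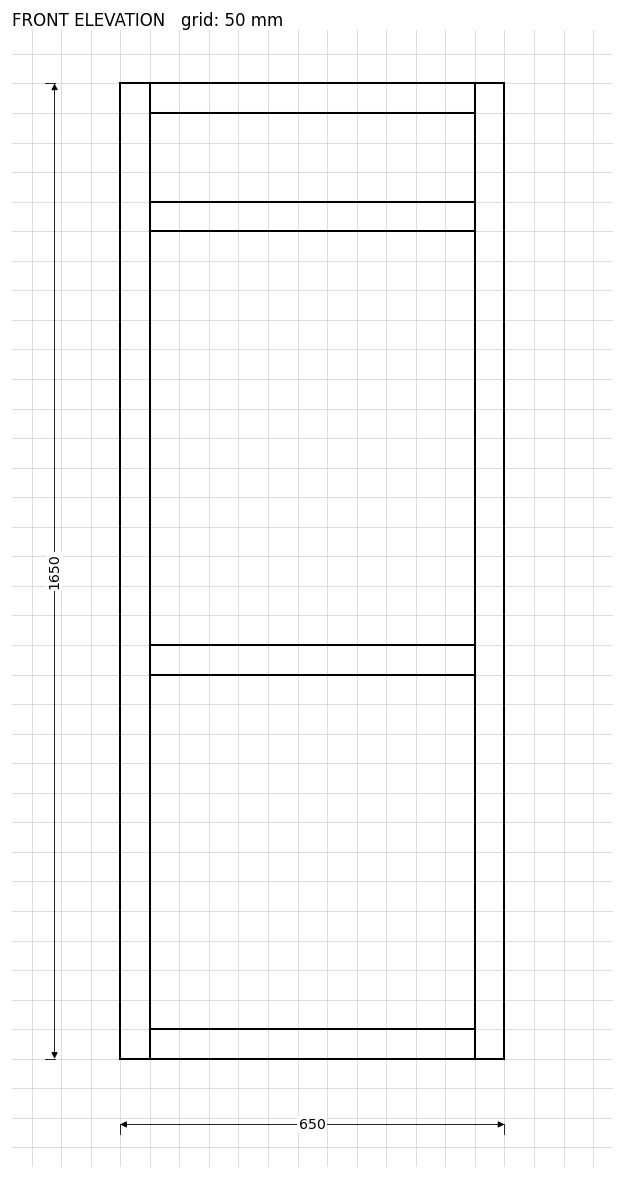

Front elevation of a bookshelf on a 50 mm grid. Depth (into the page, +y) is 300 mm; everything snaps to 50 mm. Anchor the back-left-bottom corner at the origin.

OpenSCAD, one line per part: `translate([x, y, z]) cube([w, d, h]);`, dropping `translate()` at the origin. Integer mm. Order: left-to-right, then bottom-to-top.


cube([50, 300, 1650]);
translate([50, 0, 0]) cube([550, 300, 50]);
translate([50, 0, 650]) cube([550, 300, 50]);
translate([50, 0, 1400]) cube([550, 300, 50]);
translate([50, 0, 1600]) cube([550, 300, 50]);
translate([600, 0, 0]) cube([50, 300, 1650]);


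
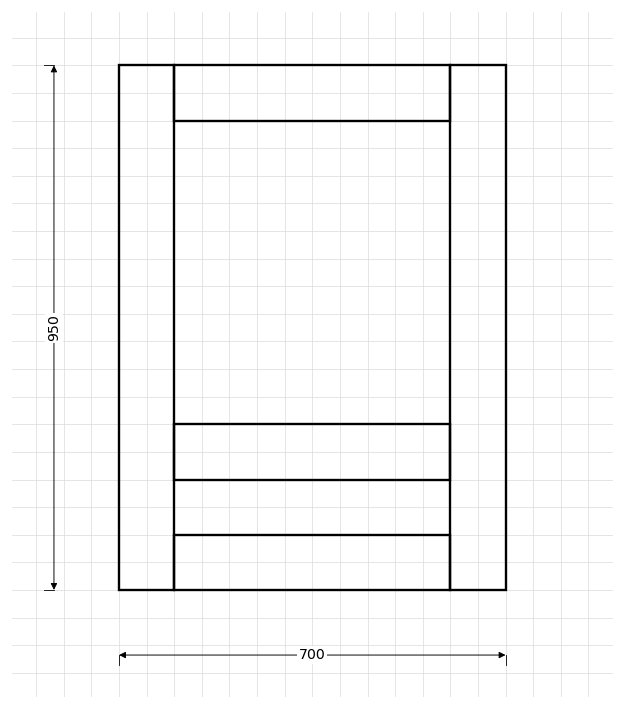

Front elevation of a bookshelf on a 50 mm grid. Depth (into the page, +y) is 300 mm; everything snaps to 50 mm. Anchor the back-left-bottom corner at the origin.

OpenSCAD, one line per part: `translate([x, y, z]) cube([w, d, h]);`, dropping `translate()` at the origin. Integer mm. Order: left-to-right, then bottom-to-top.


cube([100, 300, 950]);
translate([100, 0, 0]) cube([500, 300, 100]);
translate([100, 0, 200]) cube([500, 300, 100]);
translate([100, 0, 850]) cube([500, 300, 100]);
translate([600, 0, 0]) cube([100, 300, 950]);
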